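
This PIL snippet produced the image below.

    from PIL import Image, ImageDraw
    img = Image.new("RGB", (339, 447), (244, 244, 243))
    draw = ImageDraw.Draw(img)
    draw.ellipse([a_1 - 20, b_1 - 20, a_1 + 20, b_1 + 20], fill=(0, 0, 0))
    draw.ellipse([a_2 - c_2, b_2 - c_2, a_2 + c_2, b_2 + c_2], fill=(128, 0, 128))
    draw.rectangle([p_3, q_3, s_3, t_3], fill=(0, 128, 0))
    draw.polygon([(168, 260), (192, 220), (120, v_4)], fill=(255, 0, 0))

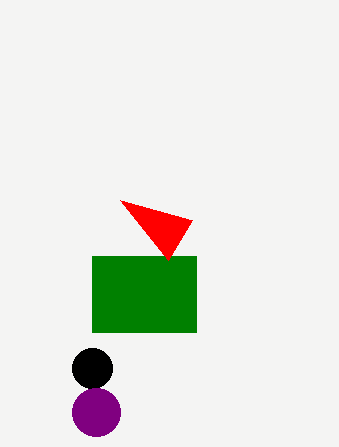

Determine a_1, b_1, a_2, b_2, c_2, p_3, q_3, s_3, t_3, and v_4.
a_1 = 92
b_1 = 368
a_2 = 96
b_2 = 412
c_2 = 24
p_3 = 92
q_3 = 256
s_3 = 196
t_3 = 332
v_4 = 200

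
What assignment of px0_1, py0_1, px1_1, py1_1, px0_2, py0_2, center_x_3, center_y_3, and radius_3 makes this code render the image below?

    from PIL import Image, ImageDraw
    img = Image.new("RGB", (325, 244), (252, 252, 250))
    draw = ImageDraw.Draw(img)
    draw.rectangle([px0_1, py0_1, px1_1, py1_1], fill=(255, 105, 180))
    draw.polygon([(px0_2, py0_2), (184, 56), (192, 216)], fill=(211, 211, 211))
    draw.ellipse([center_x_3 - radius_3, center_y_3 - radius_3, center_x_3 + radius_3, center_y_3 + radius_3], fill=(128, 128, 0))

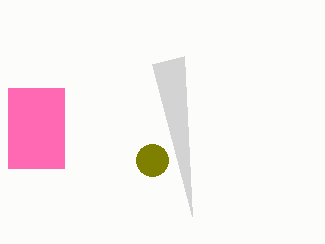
px0_1 = 8; py0_1 = 88; px1_1 = 64; py1_1 = 168; px0_2 = 152; py0_2 = 64; center_x_3 = 152; center_y_3 = 160; radius_3 = 16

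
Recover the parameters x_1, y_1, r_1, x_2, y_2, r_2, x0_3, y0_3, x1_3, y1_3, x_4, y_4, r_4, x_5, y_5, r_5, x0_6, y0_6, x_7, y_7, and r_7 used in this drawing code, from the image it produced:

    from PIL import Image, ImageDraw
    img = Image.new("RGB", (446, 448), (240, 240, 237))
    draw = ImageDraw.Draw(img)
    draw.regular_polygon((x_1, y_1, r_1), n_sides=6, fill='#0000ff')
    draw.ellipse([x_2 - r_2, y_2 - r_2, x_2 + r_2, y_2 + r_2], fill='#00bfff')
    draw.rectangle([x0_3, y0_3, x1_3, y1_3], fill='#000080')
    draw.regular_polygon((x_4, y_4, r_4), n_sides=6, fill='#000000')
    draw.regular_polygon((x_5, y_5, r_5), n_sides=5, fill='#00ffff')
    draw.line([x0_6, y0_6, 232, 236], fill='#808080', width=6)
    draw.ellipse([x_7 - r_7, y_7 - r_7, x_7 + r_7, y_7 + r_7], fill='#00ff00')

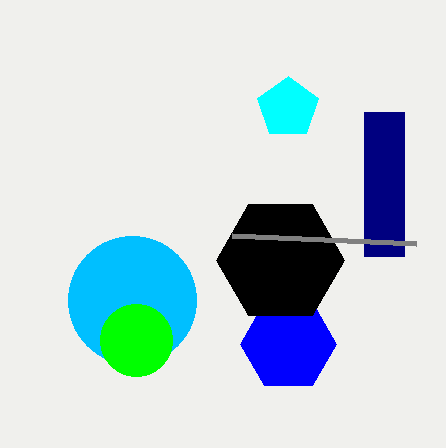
x_1 = 288; y_1 = 344; r_1 = 48; x_2 = 132; y_2 = 300; r_2 = 64; x0_3 = 364; y0_3 = 112; x1_3 = 404; y1_3 = 256; x_4 = 280; y_4 = 260; r_4 = 64; x_5 = 288; y_5 = 108; r_5 = 32; x0_6 = 416; y0_6 = 244; x_7 = 136; y_7 = 340; r_7 = 36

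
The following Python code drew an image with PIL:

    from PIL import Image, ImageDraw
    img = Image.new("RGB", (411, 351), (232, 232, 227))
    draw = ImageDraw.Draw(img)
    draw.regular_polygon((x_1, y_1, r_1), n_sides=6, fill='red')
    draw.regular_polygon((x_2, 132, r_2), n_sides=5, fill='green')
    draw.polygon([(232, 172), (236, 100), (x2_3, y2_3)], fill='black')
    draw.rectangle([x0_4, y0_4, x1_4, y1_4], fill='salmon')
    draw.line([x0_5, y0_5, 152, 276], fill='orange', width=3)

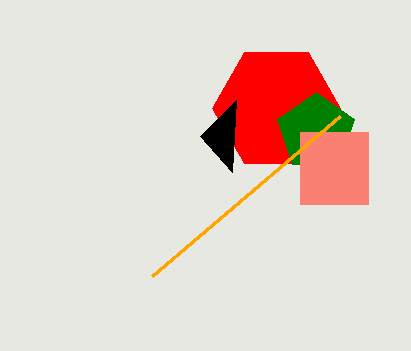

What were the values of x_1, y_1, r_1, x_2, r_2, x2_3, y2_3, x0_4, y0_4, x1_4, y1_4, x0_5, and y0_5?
x_1 = 276, y_1 = 108, r_1 = 64, x_2 = 316, r_2 = 40, x2_3 = 200, y2_3 = 136, x0_4 = 300, y0_4 = 132, x1_4 = 368, y1_4 = 204, x0_5 = 340, y0_5 = 116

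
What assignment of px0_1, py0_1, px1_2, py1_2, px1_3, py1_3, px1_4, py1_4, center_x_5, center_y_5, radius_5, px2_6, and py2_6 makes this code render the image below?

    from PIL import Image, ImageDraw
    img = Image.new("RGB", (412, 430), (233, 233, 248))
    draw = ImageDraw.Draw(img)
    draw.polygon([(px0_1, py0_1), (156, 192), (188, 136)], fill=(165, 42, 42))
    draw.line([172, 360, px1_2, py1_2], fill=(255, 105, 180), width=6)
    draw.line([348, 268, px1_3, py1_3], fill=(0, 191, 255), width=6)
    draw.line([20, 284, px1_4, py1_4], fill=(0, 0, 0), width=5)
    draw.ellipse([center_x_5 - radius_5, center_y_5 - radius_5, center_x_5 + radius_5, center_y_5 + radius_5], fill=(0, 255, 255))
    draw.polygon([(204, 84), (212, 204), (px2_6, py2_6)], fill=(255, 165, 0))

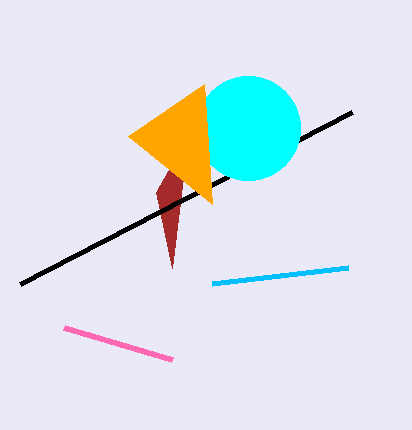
px0_1 = 172, py0_1 = 268, px1_2 = 64, py1_2 = 328, px1_3 = 212, py1_3 = 284, px1_4 = 352, py1_4 = 112, center_x_5 = 248, center_y_5 = 128, radius_5 = 52, px2_6 = 128, py2_6 = 136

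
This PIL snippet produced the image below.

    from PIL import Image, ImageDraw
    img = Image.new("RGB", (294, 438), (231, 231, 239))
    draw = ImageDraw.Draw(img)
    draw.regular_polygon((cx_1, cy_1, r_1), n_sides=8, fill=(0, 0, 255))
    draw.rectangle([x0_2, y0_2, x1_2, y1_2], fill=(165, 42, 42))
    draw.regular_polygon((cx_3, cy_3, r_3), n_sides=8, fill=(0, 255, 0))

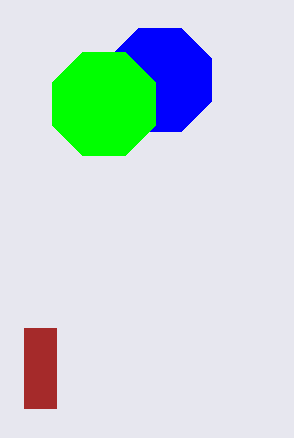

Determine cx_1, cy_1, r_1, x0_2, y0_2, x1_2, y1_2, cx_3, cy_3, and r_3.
cx_1 = 160; cy_1 = 80; r_1 = 56; x0_2 = 24; y0_2 = 328; x1_2 = 56; y1_2 = 408; cx_3 = 104; cy_3 = 104; r_3 = 56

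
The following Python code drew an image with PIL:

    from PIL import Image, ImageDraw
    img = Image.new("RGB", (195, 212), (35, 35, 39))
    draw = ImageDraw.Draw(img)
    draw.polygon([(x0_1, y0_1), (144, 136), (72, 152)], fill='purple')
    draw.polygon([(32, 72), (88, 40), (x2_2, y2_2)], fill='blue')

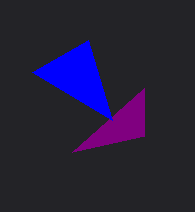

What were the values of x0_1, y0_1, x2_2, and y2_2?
x0_1 = 144; y0_1 = 88; x2_2 = 112; y2_2 = 120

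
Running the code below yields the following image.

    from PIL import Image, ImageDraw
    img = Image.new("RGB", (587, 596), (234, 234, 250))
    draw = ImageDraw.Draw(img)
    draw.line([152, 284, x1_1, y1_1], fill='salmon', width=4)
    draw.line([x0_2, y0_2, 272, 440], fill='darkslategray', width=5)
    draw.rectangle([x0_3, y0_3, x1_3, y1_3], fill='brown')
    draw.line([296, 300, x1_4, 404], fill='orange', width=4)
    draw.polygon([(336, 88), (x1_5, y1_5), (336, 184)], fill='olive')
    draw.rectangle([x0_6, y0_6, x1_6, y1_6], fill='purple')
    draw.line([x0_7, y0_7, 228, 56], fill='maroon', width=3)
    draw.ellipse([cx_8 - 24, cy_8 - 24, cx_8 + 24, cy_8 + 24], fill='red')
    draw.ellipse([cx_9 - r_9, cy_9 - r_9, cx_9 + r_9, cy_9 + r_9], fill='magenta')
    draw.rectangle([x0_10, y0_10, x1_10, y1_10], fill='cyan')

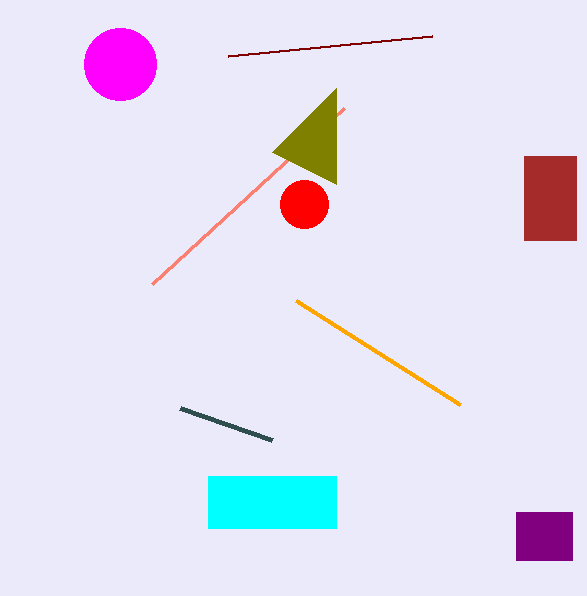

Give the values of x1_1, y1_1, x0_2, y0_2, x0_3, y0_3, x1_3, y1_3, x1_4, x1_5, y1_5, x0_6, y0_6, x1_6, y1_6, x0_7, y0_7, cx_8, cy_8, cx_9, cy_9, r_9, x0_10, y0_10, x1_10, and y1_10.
x1_1 = 344
y1_1 = 108
x0_2 = 180
y0_2 = 408
x0_3 = 524
y0_3 = 156
x1_3 = 576
y1_3 = 240
x1_4 = 460
x1_5 = 272
y1_5 = 152
x0_6 = 516
y0_6 = 512
x1_6 = 572
y1_6 = 560
x0_7 = 432
y0_7 = 36
cx_8 = 304
cy_8 = 204
cx_9 = 120
cy_9 = 64
r_9 = 36
x0_10 = 208
y0_10 = 476
x1_10 = 336
y1_10 = 528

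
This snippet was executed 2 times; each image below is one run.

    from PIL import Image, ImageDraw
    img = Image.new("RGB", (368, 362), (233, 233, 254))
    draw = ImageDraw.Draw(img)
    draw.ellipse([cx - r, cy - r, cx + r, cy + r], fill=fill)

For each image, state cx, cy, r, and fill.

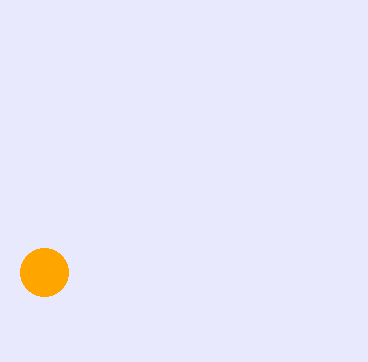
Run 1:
cx = 44; cy = 272; r = 24; fill = 'orange'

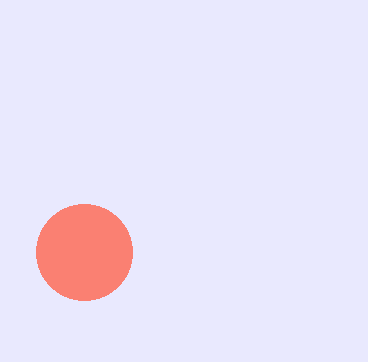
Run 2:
cx = 84, cy = 252, r = 48, fill = 'salmon'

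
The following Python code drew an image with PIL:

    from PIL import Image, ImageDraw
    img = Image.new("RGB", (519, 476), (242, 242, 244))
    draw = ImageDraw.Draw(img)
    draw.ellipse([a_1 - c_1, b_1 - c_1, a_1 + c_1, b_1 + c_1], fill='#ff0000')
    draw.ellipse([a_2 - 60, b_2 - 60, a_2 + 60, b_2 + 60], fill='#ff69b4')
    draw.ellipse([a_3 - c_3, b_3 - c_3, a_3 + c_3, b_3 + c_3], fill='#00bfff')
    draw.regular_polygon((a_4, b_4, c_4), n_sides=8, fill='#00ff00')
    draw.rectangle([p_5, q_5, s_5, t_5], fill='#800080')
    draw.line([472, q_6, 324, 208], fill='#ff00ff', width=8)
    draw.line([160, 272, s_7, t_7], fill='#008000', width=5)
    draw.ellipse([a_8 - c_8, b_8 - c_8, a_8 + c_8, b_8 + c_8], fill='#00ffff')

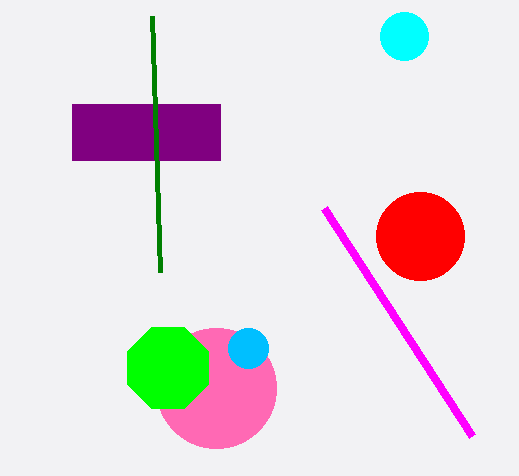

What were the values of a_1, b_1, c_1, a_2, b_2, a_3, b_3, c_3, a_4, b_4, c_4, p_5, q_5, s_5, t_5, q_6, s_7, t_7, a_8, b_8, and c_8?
a_1 = 420
b_1 = 236
c_1 = 44
a_2 = 216
b_2 = 388
a_3 = 248
b_3 = 348
c_3 = 20
a_4 = 168
b_4 = 368
c_4 = 44
p_5 = 72
q_5 = 104
s_5 = 220
t_5 = 160
q_6 = 436
s_7 = 152
t_7 = 16
a_8 = 404
b_8 = 36
c_8 = 24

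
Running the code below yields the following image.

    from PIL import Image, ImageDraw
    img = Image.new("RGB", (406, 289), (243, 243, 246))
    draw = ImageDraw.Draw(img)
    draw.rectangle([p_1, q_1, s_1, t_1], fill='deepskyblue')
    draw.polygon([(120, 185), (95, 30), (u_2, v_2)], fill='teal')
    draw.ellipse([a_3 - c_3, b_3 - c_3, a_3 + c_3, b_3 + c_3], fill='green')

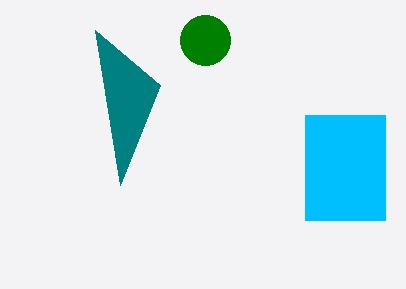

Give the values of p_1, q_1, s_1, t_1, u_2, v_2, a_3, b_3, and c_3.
p_1 = 305, q_1 = 115, s_1 = 385, t_1 = 220, u_2 = 160, v_2 = 85, a_3 = 205, b_3 = 40, c_3 = 25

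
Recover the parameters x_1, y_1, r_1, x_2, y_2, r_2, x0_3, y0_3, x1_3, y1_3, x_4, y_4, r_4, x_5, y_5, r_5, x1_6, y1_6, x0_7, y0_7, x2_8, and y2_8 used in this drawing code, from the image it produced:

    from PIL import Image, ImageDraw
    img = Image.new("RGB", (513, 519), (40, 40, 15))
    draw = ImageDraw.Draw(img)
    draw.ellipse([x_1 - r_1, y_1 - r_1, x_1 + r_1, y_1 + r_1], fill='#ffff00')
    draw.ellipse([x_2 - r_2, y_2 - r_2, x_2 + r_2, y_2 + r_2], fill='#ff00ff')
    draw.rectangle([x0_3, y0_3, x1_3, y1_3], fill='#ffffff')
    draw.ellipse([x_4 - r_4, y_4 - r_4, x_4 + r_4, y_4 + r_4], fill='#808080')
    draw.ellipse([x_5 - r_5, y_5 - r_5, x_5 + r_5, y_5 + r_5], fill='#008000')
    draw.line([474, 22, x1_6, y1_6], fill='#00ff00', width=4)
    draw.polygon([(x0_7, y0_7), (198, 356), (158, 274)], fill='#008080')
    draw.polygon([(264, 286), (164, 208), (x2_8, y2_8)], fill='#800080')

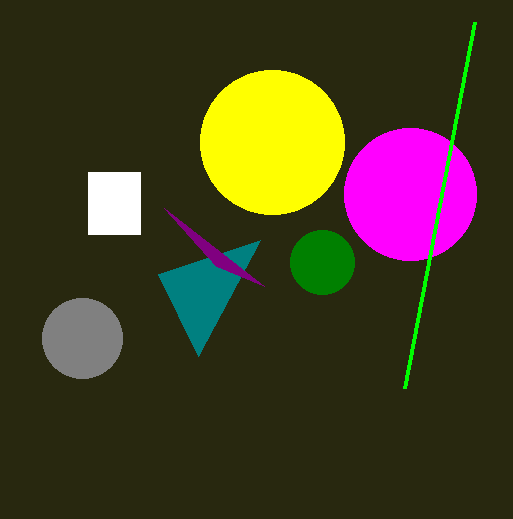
x_1 = 272; y_1 = 142; r_1 = 72; x_2 = 410; y_2 = 194; r_2 = 66; x0_3 = 88; y0_3 = 172; x1_3 = 140; y1_3 = 234; x_4 = 82; y_4 = 338; r_4 = 40; x_5 = 322; y_5 = 262; r_5 = 32; x1_6 = 404; y1_6 = 388; x0_7 = 260; y0_7 = 240; x2_8 = 216; y2_8 = 266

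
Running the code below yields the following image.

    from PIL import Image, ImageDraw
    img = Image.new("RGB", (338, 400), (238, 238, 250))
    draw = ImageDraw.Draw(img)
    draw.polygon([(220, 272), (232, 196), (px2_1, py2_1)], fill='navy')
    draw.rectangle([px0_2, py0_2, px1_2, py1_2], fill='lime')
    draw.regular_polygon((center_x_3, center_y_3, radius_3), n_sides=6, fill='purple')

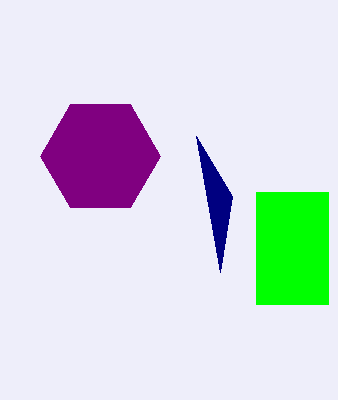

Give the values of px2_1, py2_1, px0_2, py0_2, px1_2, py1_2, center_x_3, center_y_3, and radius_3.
px2_1 = 196
py2_1 = 136
px0_2 = 256
py0_2 = 192
px1_2 = 328
py1_2 = 304
center_x_3 = 100
center_y_3 = 156
radius_3 = 60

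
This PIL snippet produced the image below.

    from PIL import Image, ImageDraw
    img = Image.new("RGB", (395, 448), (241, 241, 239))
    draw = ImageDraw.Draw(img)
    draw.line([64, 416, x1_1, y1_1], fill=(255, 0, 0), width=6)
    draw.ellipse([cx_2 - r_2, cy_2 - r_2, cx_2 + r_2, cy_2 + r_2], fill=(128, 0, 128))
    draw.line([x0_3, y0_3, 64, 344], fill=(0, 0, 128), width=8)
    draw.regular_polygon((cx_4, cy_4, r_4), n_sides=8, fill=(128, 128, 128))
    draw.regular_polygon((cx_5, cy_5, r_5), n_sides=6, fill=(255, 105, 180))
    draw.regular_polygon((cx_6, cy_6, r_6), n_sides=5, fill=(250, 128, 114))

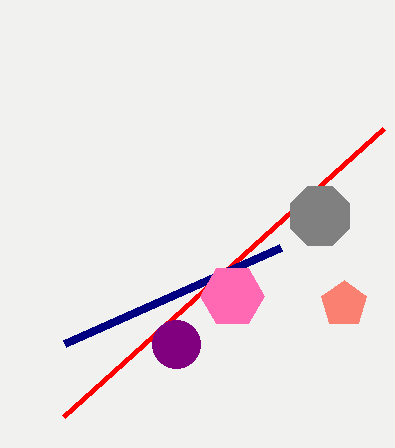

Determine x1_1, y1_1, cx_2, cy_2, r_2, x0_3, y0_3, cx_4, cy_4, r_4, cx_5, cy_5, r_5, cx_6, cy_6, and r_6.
x1_1 = 384; y1_1 = 128; cx_2 = 176; cy_2 = 344; r_2 = 24; x0_3 = 280; y0_3 = 248; cx_4 = 320; cy_4 = 216; r_4 = 32; cx_5 = 232; cy_5 = 296; r_5 = 32; cx_6 = 344; cy_6 = 304; r_6 = 24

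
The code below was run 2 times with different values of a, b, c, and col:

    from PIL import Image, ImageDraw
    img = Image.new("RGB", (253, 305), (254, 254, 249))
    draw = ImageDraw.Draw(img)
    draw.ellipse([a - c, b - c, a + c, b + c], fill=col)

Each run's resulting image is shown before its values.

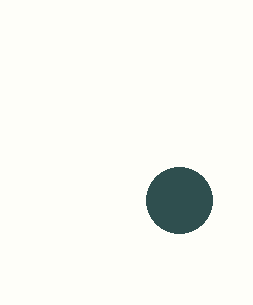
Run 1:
a = 179
b = 200
c = 33
col = 'darkslategray'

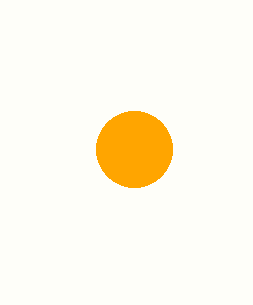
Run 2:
a = 134; b = 149; c = 38; col = 'orange'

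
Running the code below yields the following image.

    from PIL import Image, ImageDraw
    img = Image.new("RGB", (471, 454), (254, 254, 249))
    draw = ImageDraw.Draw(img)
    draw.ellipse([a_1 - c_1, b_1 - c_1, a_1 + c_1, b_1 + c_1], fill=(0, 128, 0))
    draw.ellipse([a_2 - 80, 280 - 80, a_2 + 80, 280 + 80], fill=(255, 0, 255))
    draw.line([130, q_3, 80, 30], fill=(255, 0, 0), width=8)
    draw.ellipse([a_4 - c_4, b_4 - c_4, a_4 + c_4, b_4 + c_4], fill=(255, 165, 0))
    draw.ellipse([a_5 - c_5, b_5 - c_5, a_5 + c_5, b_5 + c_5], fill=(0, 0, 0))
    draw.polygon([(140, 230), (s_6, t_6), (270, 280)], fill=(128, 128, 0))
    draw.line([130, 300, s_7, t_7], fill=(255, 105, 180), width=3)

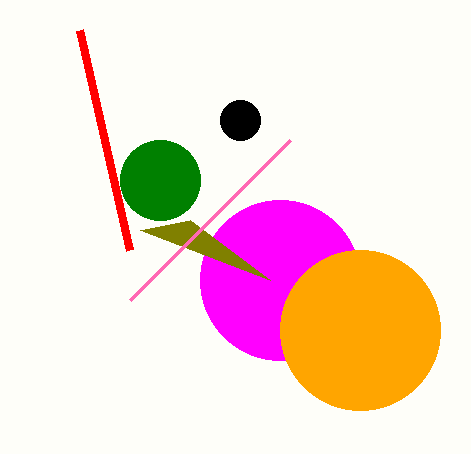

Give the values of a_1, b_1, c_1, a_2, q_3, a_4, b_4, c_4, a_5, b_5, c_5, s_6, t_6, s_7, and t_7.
a_1 = 160
b_1 = 180
c_1 = 40
a_2 = 280
q_3 = 250
a_4 = 360
b_4 = 330
c_4 = 80
a_5 = 240
b_5 = 120
c_5 = 20
s_6 = 190
t_6 = 220
s_7 = 290
t_7 = 140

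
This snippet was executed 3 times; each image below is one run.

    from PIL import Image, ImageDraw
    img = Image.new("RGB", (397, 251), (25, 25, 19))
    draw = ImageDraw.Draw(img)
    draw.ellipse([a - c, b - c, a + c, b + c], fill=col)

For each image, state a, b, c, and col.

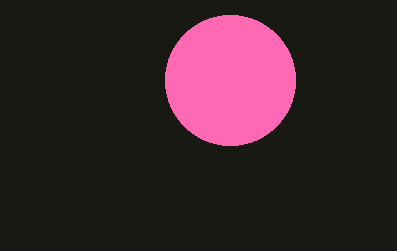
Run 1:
a = 230
b = 80
c = 65
col = 'hotpink'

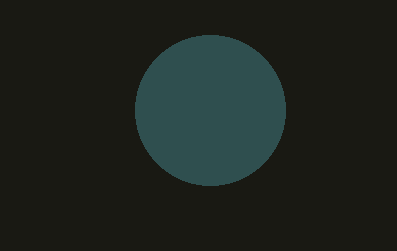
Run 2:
a = 210
b = 110
c = 75
col = 'darkslategray'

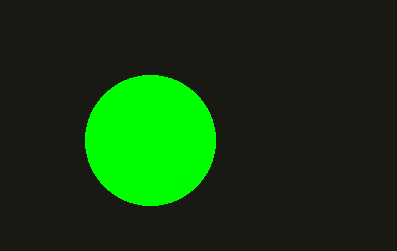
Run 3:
a = 150; b = 140; c = 65; col = 'lime'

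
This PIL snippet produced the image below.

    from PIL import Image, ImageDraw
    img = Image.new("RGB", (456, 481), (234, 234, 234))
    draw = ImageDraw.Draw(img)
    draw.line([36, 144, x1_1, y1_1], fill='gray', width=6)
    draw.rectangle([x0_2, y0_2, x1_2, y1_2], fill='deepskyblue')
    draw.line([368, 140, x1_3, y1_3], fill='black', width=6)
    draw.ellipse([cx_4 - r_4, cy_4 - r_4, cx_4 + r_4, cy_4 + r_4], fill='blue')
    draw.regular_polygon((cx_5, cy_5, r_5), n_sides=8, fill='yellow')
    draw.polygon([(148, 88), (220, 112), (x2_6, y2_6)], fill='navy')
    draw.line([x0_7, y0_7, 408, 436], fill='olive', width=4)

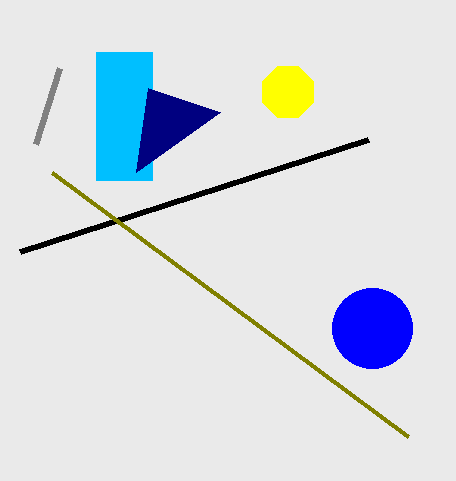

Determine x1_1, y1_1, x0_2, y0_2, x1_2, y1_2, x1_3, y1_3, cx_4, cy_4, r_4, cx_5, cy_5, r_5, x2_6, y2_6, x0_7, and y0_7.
x1_1 = 60
y1_1 = 68
x0_2 = 96
y0_2 = 52
x1_2 = 152
y1_2 = 180
x1_3 = 20
y1_3 = 252
cx_4 = 372
cy_4 = 328
r_4 = 40
cx_5 = 288
cy_5 = 92
r_5 = 28
x2_6 = 136
y2_6 = 172
x0_7 = 52
y0_7 = 172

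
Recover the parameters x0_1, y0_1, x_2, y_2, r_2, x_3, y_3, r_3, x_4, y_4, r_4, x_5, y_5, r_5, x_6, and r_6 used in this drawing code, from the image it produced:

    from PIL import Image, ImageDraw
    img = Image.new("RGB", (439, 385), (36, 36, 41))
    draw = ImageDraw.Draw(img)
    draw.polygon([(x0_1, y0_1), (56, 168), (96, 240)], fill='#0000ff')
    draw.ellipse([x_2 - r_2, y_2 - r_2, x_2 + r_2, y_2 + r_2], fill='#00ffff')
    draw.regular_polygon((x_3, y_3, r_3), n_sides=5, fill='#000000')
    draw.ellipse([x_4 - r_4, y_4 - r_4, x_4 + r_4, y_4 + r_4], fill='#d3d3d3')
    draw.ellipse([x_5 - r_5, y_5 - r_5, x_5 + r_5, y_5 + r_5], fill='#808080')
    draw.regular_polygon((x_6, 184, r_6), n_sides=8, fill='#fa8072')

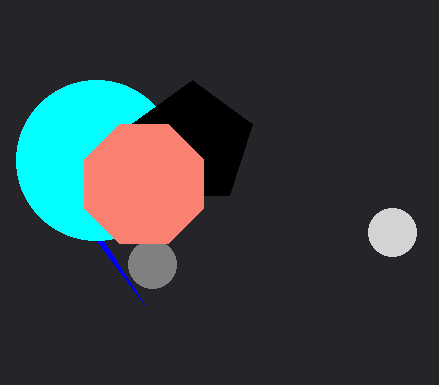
x0_1 = 144
y0_1 = 304
x_2 = 96
y_2 = 160
r_2 = 80
x_3 = 192
y_3 = 144
r_3 = 64
x_4 = 392
y_4 = 232
r_4 = 24
x_5 = 152
y_5 = 264
r_5 = 24
x_6 = 144
r_6 = 64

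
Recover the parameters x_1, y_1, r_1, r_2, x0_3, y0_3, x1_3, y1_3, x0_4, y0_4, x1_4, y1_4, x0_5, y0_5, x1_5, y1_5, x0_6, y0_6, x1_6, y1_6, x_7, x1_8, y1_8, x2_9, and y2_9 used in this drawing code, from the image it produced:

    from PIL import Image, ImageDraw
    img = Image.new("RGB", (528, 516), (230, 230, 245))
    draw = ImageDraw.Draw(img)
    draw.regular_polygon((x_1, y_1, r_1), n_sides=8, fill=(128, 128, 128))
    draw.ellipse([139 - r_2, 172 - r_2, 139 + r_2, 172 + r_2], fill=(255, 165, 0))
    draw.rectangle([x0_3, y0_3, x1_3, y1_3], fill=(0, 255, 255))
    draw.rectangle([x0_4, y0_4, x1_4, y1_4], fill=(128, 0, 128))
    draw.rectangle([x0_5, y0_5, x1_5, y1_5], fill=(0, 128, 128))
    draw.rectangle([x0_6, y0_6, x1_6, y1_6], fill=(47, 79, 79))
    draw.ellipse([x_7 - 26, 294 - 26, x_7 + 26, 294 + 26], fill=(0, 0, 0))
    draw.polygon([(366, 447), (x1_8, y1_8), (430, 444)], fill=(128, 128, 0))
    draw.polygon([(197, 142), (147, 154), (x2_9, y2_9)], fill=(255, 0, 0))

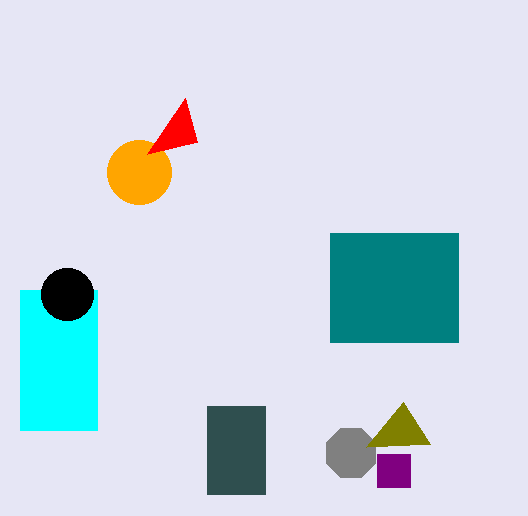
x_1 = 351
y_1 = 453
r_1 = 27
r_2 = 32
x0_3 = 20
y0_3 = 290
x1_3 = 97
y1_3 = 430
x0_4 = 377
y0_4 = 454
x1_4 = 410
y1_4 = 487
x0_5 = 330
y0_5 = 233
x1_5 = 458
y1_5 = 342
x0_6 = 207
y0_6 = 406
x1_6 = 265
y1_6 = 494
x_7 = 67
x1_8 = 403
y1_8 = 402
x2_9 = 185
y2_9 = 98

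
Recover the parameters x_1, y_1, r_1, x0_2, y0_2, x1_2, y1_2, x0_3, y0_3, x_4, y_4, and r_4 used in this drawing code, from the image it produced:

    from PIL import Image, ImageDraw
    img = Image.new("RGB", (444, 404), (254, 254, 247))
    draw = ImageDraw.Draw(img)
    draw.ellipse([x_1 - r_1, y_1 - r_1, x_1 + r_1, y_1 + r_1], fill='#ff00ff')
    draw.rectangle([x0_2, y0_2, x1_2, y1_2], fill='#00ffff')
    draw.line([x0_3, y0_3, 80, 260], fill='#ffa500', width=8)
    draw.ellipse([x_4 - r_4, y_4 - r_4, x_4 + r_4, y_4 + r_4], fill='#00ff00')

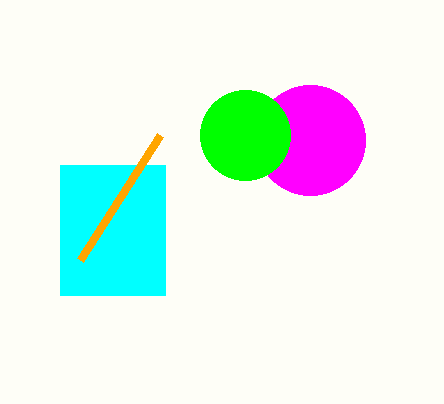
x_1 = 310, y_1 = 140, r_1 = 55, x0_2 = 60, y0_2 = 165, x1_2 = 165, y1_2 = 295, x0_3 = 160, y0_3 = 135, x_4 = 245, y_4 = 135, r_4 = 45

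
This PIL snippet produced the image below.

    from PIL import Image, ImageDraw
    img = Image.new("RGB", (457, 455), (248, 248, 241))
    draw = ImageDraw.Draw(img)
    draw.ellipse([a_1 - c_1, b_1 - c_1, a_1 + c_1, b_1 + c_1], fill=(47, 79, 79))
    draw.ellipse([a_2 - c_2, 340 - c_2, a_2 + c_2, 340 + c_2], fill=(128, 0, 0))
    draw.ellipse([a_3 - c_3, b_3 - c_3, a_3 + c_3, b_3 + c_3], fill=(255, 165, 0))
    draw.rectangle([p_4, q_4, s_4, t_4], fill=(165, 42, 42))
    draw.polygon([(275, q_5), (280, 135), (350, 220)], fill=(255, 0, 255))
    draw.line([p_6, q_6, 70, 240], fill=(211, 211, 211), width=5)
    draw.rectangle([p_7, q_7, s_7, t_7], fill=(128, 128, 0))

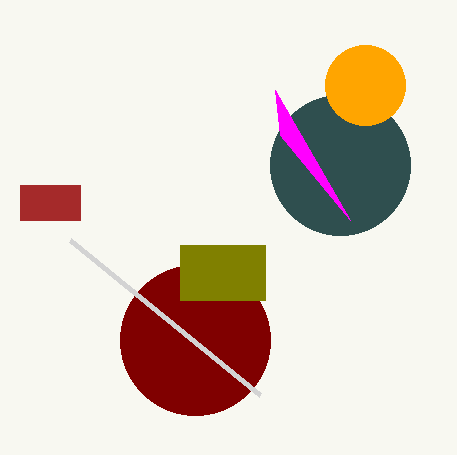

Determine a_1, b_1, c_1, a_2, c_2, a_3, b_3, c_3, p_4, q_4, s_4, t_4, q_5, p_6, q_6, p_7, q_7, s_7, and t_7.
a_1 = 340
b_1 = 165
c_1 = 70
a_2 = 195
c_2 = 75
a_3 = 365
b_3 = 85
c_3 = 40
p_4 = 20
q_4 = 185
s_4 = 80
t_4 = 220
q_5 = 90
p_6 = 260
q_6 = 395
p_7 = 180
q_7 = 245
s_7 = 265
t_7 = 300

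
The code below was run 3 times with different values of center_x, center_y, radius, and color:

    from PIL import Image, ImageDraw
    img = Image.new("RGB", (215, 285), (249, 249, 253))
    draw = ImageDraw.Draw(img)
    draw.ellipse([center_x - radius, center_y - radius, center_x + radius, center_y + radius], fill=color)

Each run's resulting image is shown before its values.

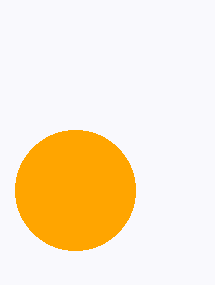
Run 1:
center_x = 75
center_y = 190
radius = 60
color = 'orange'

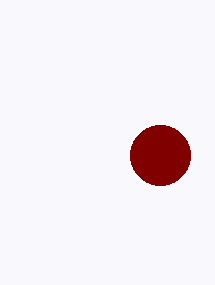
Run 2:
center_x = 160
center_y = 155
radius = 30
color = 'maroon'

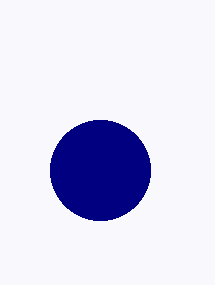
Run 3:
center_x = 100
center_y = 170
radius = 50
color = 'navy'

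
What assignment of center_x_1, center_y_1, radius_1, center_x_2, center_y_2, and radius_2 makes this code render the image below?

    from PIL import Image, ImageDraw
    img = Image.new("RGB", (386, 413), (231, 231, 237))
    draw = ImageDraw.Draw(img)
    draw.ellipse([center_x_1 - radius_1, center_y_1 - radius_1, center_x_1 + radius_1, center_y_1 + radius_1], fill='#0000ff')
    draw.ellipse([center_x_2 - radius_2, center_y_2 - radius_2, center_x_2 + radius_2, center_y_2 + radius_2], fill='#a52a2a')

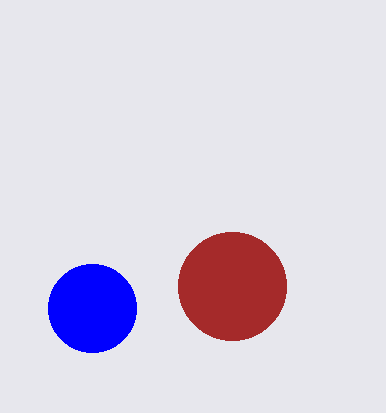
center_x_1 = 92, center_y_1 = 308, radius_1 = 44, center_x_2 = 232, center_y_2 = 286, radius_2 = 54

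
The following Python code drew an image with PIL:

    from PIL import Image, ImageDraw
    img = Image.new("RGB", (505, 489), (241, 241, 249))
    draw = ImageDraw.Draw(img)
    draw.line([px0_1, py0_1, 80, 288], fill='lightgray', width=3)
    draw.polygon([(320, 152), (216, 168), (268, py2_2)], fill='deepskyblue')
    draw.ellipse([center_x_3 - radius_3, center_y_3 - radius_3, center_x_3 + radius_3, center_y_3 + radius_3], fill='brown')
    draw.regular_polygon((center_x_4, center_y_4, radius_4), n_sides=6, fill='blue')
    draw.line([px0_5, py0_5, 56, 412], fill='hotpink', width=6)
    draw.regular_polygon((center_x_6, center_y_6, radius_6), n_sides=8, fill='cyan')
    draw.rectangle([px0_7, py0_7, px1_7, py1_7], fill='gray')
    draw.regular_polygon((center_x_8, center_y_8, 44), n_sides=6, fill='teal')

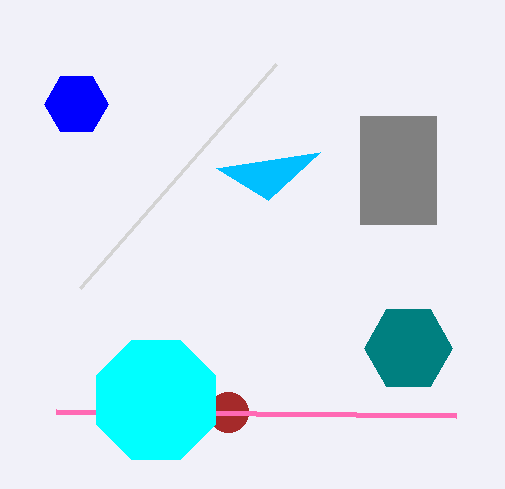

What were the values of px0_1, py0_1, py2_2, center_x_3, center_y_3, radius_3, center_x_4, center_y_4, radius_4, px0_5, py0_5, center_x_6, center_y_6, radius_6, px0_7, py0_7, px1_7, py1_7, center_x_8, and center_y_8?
px0_1 = 276, py0_1 = 64, py2_2 = 200, center_x_3 = 228, center_y_3 = 412, radius_3 = 20, center_x_4 = 76, center_y_4 = 104, radius_4 = 32, px0_5 = 456, py0_5 = 416, center_x_6 = 156, center_y_6 = 400, radius_6 = 64, px0_7 = 360, py0_7 = 116, px1_7 = 436, py1_7 = 224, center_x_8 = 408, center_y_8 = 348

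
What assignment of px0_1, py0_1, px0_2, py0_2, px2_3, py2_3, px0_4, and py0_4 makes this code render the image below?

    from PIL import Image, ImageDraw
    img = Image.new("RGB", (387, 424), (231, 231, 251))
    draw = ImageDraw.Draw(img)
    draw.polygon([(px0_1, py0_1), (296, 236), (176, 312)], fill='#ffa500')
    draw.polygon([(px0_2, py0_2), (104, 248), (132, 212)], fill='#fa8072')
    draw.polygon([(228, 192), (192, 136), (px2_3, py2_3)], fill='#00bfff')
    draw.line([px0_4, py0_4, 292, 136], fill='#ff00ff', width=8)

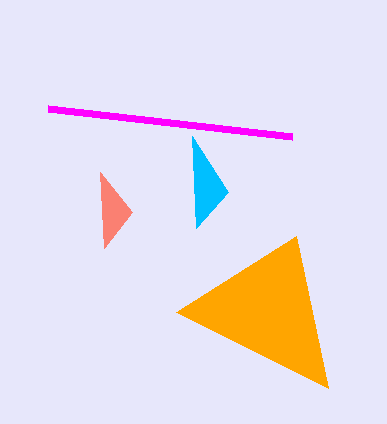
px0_1 = 328; py0_1 = 388; px0_2 = 100; py0_2 = 172; px2_3 = 196; py2_3 = 228; px0_4 = 48; py0_4 = 108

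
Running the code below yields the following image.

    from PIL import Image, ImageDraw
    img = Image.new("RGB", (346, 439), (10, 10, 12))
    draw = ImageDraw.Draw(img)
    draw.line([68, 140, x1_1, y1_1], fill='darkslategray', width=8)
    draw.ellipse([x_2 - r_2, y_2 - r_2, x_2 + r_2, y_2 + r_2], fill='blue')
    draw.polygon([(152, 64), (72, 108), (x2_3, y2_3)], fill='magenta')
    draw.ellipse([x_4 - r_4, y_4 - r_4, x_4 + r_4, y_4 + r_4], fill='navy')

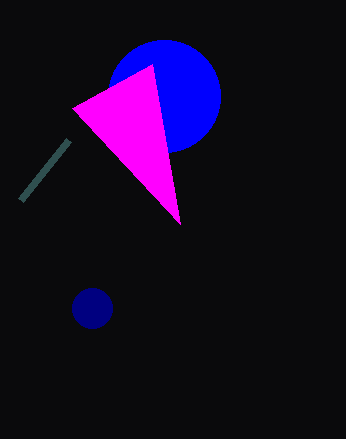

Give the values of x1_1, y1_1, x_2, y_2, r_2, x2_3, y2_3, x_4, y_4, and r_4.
x1_1 = 20; y1_1 = 200; x_2 = 164; y_2 = 96; r_2 = 56; x2_3 = 180; y2_3 = 224; x_4 = 92; y_4 = 308; r_4 = 20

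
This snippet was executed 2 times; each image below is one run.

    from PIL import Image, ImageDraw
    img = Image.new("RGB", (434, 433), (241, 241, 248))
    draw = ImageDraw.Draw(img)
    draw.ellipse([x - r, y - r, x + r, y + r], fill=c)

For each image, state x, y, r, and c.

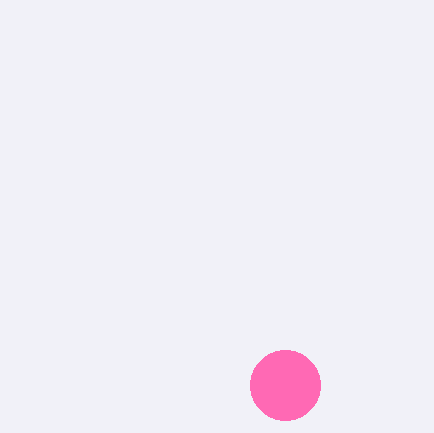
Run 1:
x = 285, y = 385, r = 35, c = 'hotpink'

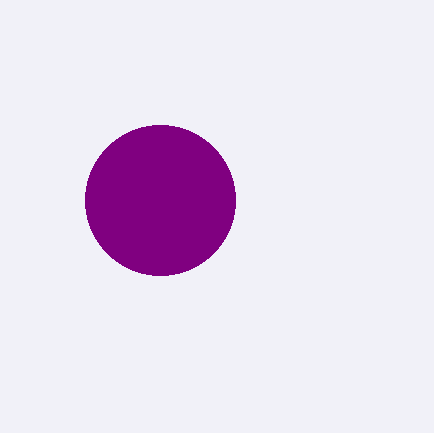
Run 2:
x = 160, y = 200, r = 75, c = 'purple'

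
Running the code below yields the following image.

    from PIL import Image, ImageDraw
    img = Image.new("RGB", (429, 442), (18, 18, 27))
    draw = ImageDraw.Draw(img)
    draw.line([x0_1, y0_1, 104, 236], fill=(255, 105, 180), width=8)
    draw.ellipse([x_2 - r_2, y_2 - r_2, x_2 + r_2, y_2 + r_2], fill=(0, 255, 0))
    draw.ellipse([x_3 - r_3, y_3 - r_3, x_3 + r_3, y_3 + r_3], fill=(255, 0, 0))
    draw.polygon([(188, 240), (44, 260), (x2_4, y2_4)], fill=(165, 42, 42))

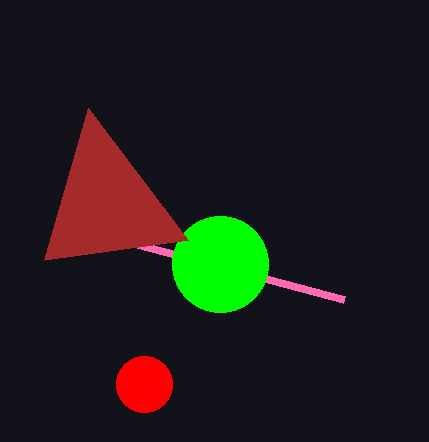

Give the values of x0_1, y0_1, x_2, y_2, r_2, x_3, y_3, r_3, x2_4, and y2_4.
x0_1 = 344; y0_1 = 300; x_2 = 220; y_2 = 264; r_2 = 48; x_3 = 144; y_3 = 384; r_3 = 28; x2_4 = 88; y2_4 = 108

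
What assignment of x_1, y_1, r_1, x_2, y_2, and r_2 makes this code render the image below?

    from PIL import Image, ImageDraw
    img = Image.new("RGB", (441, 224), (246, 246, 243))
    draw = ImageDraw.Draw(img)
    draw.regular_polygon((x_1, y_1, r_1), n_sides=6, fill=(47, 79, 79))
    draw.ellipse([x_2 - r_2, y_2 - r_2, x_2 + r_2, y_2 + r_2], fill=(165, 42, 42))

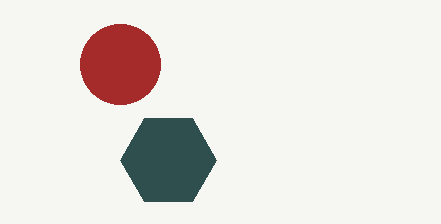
x_1 = 168, y_1 = 160, r_1 = 48, x_2 = 120, y_2 = 64, r_2 = 40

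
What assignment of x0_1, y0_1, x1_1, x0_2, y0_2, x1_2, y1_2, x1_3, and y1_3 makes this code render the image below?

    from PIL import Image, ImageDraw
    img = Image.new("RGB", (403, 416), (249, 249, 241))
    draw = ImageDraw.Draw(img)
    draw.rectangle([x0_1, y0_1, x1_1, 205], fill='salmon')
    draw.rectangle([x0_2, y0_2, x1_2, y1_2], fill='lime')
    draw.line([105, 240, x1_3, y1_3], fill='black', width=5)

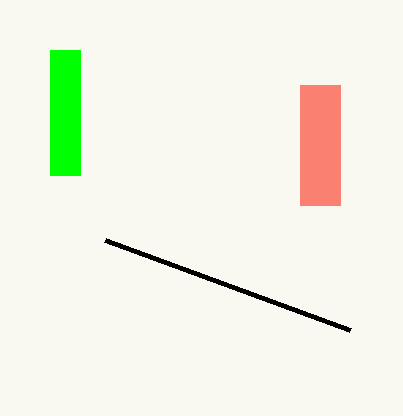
x0_1 = 300; y0_1 = 85; x1_1 = 340; x0_2 = 50; y0_2 = 50; x1_2 = 80; y1_2 = 175; x1_3 = 350; y1_3 = 330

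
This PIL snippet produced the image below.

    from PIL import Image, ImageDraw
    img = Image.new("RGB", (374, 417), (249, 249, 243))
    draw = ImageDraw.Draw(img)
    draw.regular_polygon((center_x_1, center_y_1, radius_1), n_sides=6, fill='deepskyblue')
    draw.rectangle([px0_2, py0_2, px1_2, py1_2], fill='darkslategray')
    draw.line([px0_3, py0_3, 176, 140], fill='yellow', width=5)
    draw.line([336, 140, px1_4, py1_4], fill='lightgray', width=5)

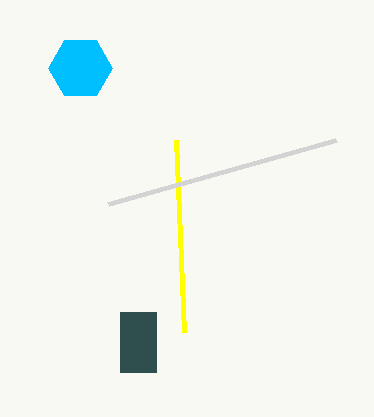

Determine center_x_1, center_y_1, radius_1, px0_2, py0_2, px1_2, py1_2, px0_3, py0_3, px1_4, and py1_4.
center_x_1 = 80, center_y_1 = 68, radius_1 = 32, px0_2 = 120, py0_2 = 312, px1_2 = 156, py1_2 = 372, px0_3 = 184, py0_3 = 332, px1_4 = 108, py1_4 = 204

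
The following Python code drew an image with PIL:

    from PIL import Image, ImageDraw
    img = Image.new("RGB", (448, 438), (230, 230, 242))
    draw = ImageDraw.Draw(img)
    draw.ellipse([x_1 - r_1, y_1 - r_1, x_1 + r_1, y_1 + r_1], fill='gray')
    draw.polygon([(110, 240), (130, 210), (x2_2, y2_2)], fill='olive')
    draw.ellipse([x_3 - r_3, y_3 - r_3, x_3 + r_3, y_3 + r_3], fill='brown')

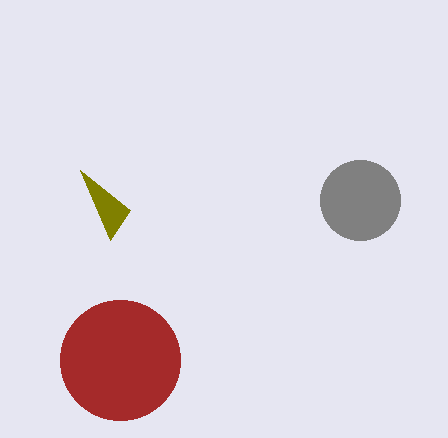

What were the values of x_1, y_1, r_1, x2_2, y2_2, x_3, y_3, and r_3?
x_1 = 360; y_1 = 200; r_1 = 40; x2_2 = 80; y2_2 = 170; x_3 = 120; y_3 = 360; r_3 = 60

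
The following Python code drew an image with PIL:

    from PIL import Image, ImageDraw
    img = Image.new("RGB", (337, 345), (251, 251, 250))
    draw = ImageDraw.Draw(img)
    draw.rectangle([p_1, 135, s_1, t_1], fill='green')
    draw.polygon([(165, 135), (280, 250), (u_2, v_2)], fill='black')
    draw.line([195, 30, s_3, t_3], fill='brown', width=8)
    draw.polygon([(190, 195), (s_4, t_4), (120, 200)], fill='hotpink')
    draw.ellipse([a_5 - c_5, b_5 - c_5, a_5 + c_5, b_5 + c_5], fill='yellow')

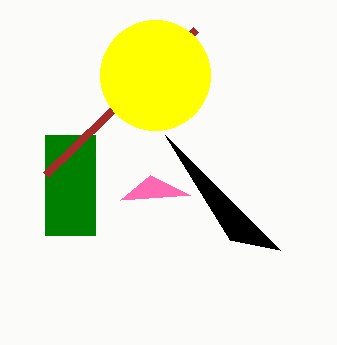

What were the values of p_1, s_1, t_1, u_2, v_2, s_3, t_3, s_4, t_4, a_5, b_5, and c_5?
p_1 = 45
s_1 = 95
t_1 = 235
u_2 = 230
v_2 = 240
s_3 = 45
t_3 = 175
s_4 = 150
t_4 = 175
a_5 = 155
b_5 = 75
c_5 = 55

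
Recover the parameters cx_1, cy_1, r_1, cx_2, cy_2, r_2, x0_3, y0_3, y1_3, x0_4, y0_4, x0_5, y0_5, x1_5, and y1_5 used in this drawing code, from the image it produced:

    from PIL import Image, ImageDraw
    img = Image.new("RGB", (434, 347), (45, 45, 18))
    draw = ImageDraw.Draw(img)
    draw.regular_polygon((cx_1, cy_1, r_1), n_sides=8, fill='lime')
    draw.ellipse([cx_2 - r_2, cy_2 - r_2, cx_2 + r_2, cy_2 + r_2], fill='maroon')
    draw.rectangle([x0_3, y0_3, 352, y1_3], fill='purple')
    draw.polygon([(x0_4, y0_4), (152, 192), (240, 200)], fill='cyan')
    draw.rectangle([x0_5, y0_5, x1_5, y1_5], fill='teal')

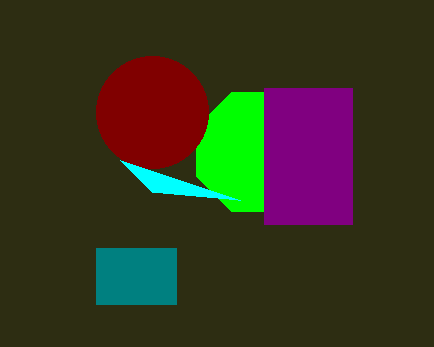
cx_1 = 256, cy_1 = 152, r_1 = 64, cx_2 = 152, cy_2 = 112, r_2 = 56, x0_3 = 264, y0_3 = 88, y1_3 = 224, x0_4 = 120, y0_4 = 160, x0_5 = 96, y0_5 = 248, x1_5 = 176, y1_5 = 304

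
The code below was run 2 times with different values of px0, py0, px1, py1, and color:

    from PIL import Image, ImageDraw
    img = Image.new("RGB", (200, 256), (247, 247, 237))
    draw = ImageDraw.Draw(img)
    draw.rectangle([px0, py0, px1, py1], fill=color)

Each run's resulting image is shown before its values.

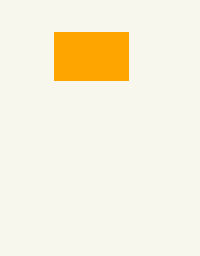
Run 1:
px0 = 54
py0 = 32
px1 = 128
py1 = 80
color = 'orange'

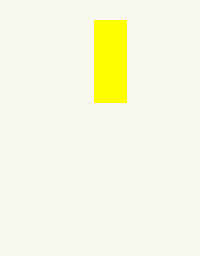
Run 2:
px0 = 94; py0 = 20; px1 = 126; py1 = 102; color = 'yellow'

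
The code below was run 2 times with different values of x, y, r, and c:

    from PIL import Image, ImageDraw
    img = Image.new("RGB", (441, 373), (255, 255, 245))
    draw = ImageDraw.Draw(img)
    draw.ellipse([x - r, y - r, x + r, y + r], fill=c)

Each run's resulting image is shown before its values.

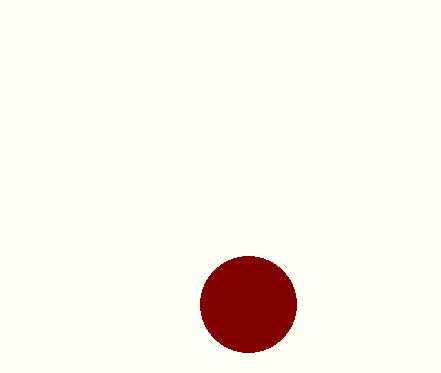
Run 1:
x = 248
y = 304
r = 48
c = 'maroon'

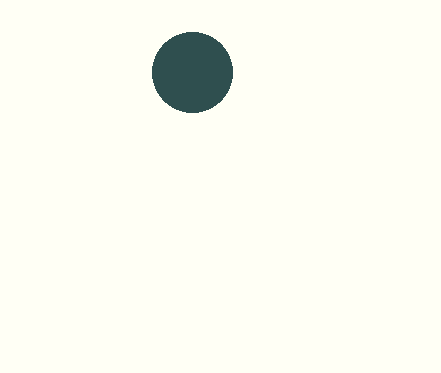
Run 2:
x = 192, y = 72, r = 40, c = 'darkslategray'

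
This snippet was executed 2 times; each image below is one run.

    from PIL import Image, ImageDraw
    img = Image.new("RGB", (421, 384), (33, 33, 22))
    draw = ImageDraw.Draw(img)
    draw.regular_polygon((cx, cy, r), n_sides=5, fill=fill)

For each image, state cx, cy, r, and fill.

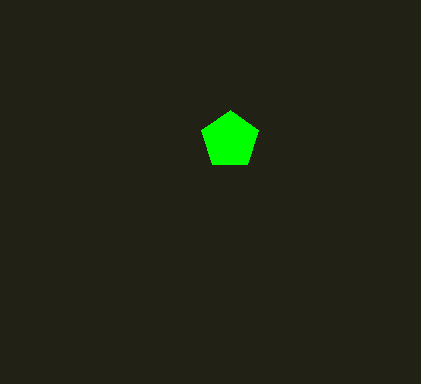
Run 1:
cx = 230, cy = 140, r = 30, fill = 'lime'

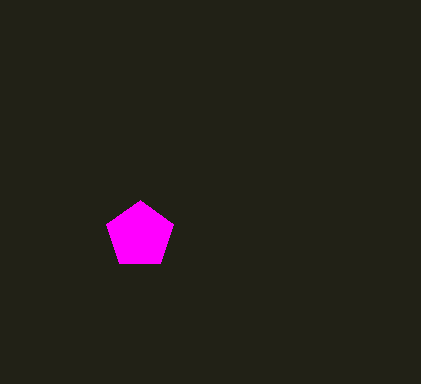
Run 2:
cx = 140; cy = 235; r = 35; fill = 'magenta'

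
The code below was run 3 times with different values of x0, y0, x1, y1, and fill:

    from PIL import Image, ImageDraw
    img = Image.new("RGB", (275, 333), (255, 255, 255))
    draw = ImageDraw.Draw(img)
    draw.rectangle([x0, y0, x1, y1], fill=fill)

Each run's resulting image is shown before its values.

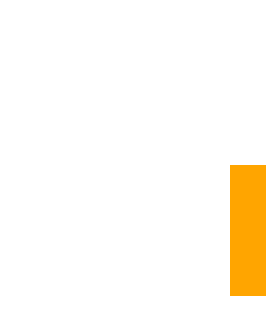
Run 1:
x0 = 230
y0 = 165
x1 = 265
y1 = 295
fill = 'orange'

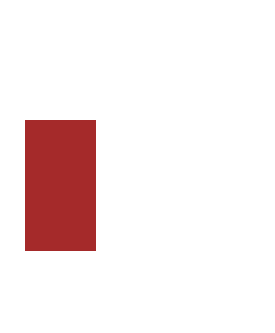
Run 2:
x0 = 25; y0 = 120; x1 = 95; y1 = 250; fill = 'brown'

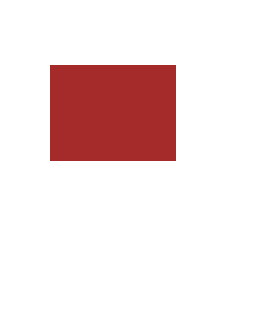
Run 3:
x0 = 50, y0 = 65, x1 = 175, y1 = 160, fill = 'brown'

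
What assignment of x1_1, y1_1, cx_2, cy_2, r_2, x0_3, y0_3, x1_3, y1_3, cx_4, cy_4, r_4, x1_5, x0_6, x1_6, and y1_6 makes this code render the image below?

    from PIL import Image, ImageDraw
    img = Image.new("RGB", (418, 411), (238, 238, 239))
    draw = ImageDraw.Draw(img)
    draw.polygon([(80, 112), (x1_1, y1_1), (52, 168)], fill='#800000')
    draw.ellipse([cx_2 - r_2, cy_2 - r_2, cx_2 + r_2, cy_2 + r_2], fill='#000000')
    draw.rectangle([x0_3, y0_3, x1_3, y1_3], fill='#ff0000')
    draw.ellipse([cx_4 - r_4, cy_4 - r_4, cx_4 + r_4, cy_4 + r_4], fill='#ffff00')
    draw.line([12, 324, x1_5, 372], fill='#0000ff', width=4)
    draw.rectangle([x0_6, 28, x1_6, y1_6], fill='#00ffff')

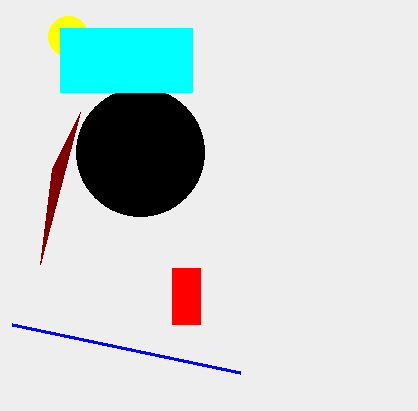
x1_1 = 40; y1_1 = 264; cx_2 = 140; cy_2 = 152; r_2 = 64; x0_3 = 172; y0_3 = 268; x1_3 = 200; y1_3 = 324; cx_4 = 68; cy_4 = 36; r_4 = 20; x1_5 = 240; x0_6 = 60; x1_6 = 192; y1_6 = 92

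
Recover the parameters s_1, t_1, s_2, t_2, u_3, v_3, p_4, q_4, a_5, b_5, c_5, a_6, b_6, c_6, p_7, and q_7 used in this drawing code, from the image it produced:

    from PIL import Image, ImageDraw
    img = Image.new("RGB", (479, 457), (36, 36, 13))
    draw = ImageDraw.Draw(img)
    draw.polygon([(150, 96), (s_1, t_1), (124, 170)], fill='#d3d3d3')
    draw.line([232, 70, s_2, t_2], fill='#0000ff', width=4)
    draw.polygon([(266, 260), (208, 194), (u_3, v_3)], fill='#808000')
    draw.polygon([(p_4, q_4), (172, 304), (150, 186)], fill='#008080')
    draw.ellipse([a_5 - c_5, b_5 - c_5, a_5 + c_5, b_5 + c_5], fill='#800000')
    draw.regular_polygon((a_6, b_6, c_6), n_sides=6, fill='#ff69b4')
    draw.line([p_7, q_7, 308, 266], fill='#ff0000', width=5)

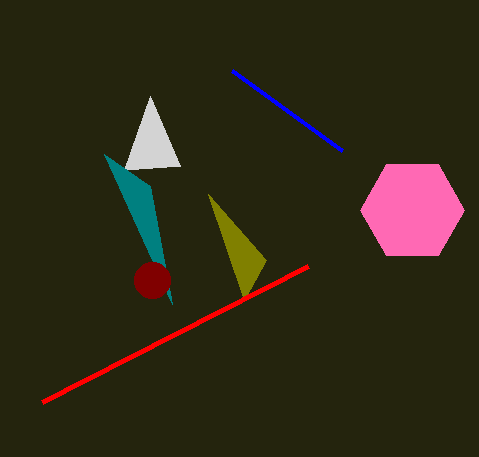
s_1 = 180
t_1 = 166
s_2 = 342
t_2 = 150
u_3 = 244
v_3 = 300
p_4 = 104
q_4 = 154
a_5 = 152
b_5 = 280
c_5 = 18
a_6 = 412
b_6 = 210
c_6 = 52
p_7 = 42
q_7 = 402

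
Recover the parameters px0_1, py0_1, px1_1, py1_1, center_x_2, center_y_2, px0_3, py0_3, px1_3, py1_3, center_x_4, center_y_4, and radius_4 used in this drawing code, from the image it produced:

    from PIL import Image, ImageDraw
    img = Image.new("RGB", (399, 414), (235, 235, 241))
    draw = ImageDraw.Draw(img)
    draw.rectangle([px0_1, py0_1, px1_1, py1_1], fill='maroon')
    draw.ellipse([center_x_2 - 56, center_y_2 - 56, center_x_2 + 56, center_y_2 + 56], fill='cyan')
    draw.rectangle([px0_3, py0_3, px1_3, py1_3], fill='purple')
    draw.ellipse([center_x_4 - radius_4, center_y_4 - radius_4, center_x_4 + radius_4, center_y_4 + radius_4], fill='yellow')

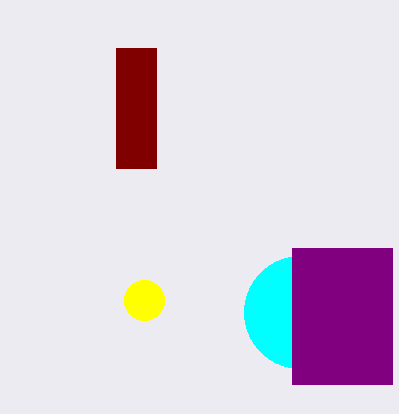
px0_1 = 116, py0_1 = 48, px1_1 = 156, py1_1 = 168, center_x_2 = 300, center_y_2 = 312, px0_3 = 292, py0_3 = 248, px1_3 = 392, py1_3 = 384, center_x_4 = 144, center_y_4 = 300, radius_4 = 20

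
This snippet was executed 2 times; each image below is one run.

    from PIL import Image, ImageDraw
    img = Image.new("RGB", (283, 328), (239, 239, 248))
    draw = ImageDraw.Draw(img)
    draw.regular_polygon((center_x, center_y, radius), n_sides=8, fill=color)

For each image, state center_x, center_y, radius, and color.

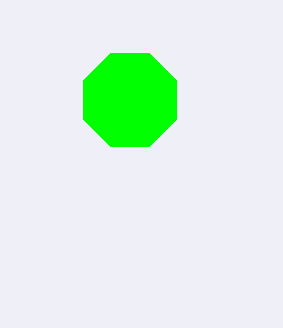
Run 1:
center_x = 130
center_y = 100
radius = 50
color = 'lime'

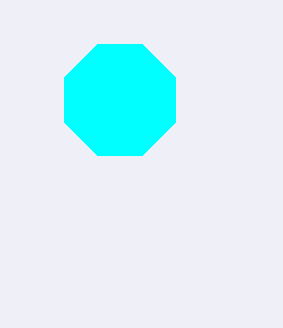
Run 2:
center_x = 120; center_y = 100; radius = 60; color = 'cyan'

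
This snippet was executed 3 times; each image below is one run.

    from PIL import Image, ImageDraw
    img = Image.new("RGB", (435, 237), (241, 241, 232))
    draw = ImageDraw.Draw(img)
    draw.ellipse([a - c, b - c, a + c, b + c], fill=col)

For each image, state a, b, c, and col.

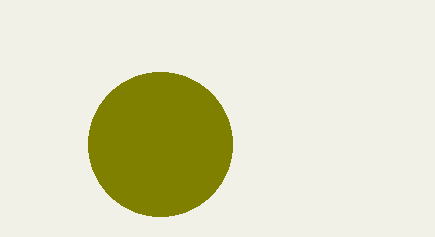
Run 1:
a = 160, b = 144, c = 72, col = 'olive'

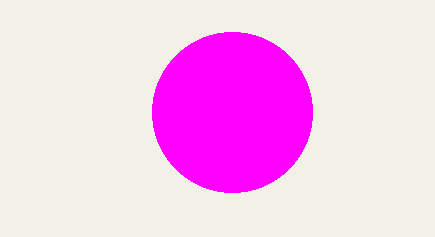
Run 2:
a = 232, b = 112, c = 80, col = 'magenta'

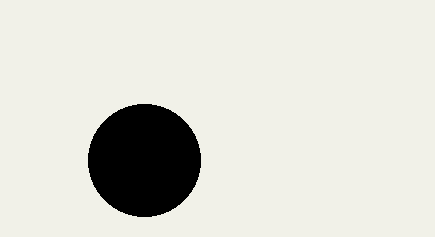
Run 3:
a = 144, b = 160, c = 56, col = 'black'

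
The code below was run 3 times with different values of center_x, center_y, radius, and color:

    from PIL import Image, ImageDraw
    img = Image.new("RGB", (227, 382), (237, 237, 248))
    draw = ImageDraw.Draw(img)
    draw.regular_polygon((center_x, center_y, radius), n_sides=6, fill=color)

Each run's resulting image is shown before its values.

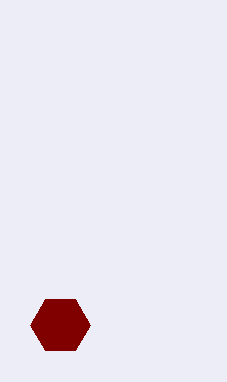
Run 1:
center_x = 60; center_y = 325; radius = 30; color = 'maroon'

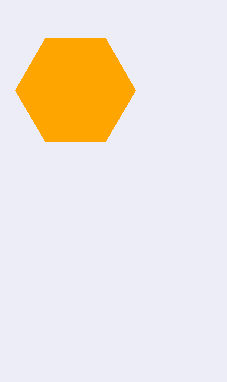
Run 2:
center_x = 75, center_y = 90, radius = 60, color = 'orange'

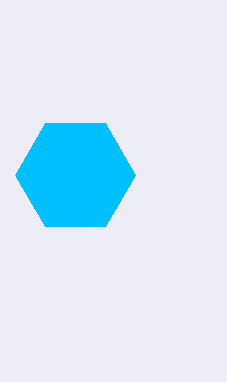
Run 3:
center_x = 75; center_y = 175; radius = 60; color = 'deepskyblue'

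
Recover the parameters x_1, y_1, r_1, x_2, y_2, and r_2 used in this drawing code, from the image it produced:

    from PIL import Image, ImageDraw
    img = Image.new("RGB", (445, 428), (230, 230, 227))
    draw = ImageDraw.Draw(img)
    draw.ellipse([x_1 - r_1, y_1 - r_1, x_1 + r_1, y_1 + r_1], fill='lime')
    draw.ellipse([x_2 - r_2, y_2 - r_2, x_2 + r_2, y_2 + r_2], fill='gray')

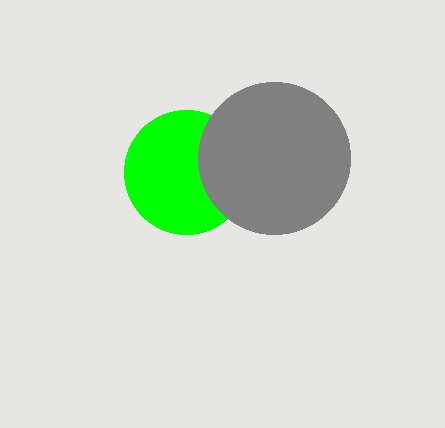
x_1 = 186, y_1 = 172, r_1 = 62, x_2 = 274, y_2 = 158, r_2 = 76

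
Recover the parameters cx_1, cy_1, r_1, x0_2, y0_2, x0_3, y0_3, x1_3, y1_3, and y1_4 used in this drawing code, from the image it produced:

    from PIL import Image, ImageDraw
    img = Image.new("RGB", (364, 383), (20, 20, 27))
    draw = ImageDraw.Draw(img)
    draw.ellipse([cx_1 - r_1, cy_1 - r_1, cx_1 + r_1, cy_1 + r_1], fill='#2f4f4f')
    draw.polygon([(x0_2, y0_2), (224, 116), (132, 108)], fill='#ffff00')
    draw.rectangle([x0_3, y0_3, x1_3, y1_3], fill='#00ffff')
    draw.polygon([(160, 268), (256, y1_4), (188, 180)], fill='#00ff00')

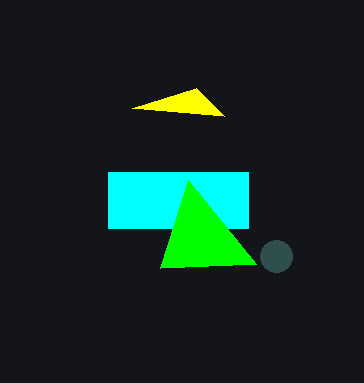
cx_1 = 276
cy_1 = 256
r_1 = 16
x0_2 = 196
y0_2 = 88
x0_3 = 108
y0_3 = 172
x1_3 = 248
y1_3 = 228
y1_4 = 264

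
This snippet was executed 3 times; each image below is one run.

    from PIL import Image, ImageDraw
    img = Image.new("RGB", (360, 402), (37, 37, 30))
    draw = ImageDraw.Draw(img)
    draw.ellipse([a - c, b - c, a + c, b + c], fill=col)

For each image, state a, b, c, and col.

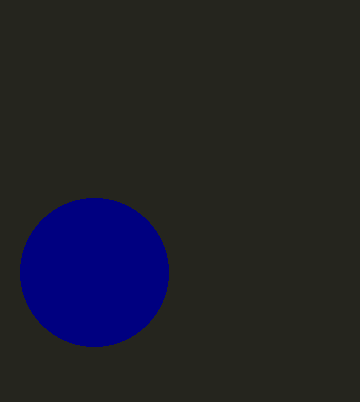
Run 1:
a = 94, b = 272, c = 74, col = 'navy'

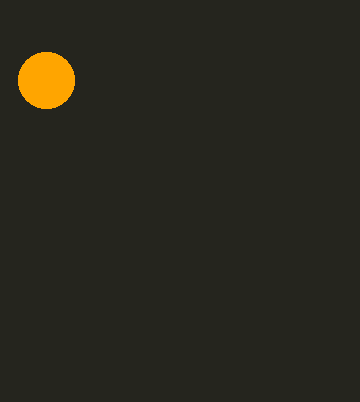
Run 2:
a = 46; b = 80; c = 28; col = 'orange'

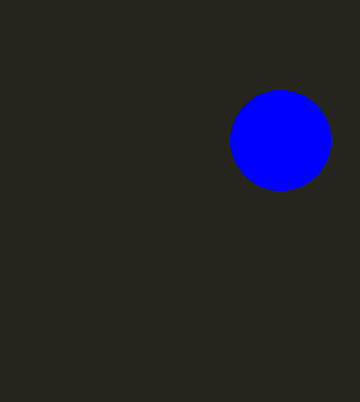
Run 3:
a = 280
b = 140
c = 50
col = 'blue'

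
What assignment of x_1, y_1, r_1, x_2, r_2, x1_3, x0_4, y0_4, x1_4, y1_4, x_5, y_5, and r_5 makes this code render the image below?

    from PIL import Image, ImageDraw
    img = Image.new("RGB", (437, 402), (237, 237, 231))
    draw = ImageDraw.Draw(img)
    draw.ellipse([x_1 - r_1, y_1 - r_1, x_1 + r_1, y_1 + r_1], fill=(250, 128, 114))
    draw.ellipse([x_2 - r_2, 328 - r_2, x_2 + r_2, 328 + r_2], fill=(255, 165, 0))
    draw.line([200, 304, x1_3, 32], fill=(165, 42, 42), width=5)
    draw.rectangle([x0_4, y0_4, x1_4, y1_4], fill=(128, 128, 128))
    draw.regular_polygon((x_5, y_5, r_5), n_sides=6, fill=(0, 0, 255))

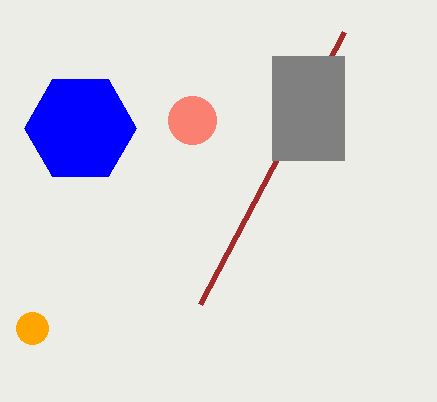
x_1 = 192, y_1 = 120, r_1 = 24, x_2 = 32, r_2 = 16, x1_3 = 344, x0_4 = 272, y0_4 = 56, x1_4 = 344, y1_4 = 160, x_5 = 80, y_5 = 128, r_5 = 56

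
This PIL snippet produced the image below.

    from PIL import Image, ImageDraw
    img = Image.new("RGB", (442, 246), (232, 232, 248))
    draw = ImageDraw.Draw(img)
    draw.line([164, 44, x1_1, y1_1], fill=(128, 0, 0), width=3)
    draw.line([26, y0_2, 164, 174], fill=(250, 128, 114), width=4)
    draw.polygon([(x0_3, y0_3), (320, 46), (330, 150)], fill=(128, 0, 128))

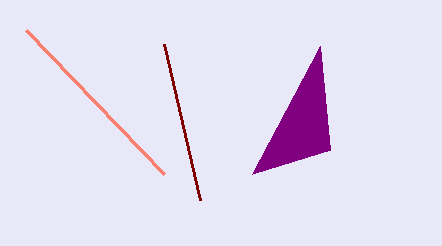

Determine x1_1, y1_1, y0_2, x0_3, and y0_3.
x1_1 = 200
y1_1 = 200
y0_2 = 30
x0_3 = 252
y0_3 = 174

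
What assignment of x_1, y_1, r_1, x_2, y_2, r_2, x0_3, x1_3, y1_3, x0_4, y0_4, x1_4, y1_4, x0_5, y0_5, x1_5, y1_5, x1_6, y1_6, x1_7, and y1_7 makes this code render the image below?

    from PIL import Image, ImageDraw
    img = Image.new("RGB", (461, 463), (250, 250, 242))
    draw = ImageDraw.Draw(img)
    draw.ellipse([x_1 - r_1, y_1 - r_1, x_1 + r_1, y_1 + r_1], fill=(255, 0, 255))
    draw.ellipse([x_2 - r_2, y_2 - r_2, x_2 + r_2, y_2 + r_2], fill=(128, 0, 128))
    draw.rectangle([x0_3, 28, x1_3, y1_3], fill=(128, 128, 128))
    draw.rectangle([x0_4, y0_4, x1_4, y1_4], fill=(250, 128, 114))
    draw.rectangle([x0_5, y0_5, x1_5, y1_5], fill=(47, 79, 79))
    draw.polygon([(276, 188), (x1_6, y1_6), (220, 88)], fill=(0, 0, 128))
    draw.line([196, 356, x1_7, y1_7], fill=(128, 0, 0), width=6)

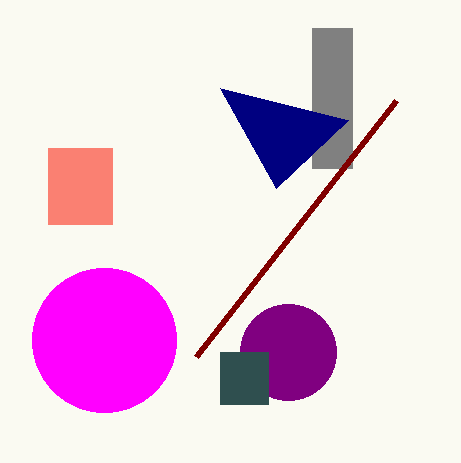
x_1 = 104; y_1 = 340; r_1 = 72; x_2 = 288; y_2 = 352; r_2 = 48; x0_3 = 312; x1_3 = 352; y1_3 = 168; x0_4 = 48; y0_4 = 148; x1_4 = 112; y1_4 = 224; x0_5 = 220; y0_5 = 352; x1_5 = 268; y1_5 = 404; x1_6 = 348; y1_6 = 120; x1_7 = 396; y1_7 = 100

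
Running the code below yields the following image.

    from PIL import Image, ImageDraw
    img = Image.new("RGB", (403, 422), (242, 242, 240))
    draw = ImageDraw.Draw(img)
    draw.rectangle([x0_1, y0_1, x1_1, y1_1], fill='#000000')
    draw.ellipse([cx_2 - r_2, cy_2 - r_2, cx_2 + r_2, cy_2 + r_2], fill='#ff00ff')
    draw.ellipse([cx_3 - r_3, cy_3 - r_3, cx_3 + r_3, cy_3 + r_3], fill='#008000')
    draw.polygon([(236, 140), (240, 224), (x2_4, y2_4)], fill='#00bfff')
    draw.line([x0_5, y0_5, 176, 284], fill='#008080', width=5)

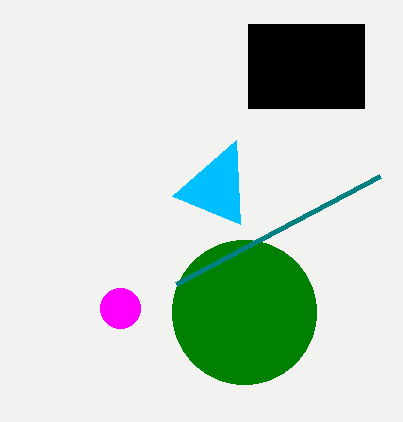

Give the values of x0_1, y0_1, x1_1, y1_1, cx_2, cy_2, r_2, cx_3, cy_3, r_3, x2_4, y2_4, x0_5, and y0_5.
x0_1 = 248
y0_1 = 24
x1_1 = 364
y1_1 = 108
cx_2 = 120
cy_2 = 308
r_2 = 20
cx_3 = 244
cy_3 = 312
r_3 = 72
x2_4 = 172
y2_4 = 196
x0_5 = 380
y0_5 = 176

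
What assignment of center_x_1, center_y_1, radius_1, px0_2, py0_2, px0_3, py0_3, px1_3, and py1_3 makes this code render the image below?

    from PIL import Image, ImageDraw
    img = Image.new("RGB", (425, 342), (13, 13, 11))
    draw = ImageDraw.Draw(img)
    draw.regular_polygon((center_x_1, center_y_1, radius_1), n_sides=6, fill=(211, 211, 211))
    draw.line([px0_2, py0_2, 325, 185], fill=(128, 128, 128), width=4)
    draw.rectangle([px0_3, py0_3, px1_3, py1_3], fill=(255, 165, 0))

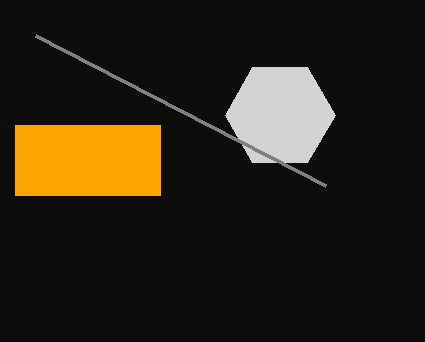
center_x_1 = 280
center_y_1 = 115
radius_1 = 55
px0_2 = 35
py0_2 = 35
px0_3 = 15
py0_3 = 125
px1_3 = 160
py1_3 = 195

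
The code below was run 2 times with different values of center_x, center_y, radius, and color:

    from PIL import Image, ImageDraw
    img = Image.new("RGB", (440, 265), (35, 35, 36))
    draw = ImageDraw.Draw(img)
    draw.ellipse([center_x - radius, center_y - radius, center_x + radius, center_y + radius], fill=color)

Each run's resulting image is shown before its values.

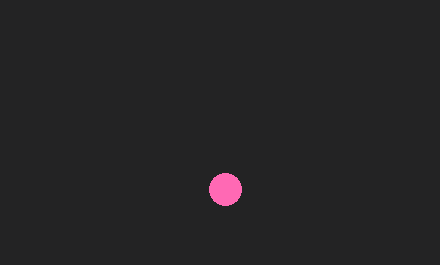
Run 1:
center_x = 225, center_y = 189, radius = 16, color = 'hotpink'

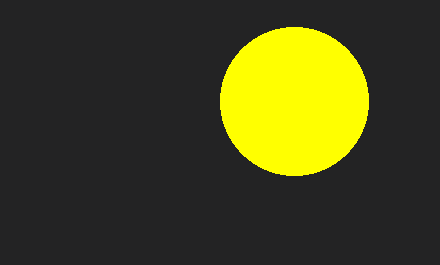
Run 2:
center_x = 294, center_y = 101, radius = 74, color = 'yellow'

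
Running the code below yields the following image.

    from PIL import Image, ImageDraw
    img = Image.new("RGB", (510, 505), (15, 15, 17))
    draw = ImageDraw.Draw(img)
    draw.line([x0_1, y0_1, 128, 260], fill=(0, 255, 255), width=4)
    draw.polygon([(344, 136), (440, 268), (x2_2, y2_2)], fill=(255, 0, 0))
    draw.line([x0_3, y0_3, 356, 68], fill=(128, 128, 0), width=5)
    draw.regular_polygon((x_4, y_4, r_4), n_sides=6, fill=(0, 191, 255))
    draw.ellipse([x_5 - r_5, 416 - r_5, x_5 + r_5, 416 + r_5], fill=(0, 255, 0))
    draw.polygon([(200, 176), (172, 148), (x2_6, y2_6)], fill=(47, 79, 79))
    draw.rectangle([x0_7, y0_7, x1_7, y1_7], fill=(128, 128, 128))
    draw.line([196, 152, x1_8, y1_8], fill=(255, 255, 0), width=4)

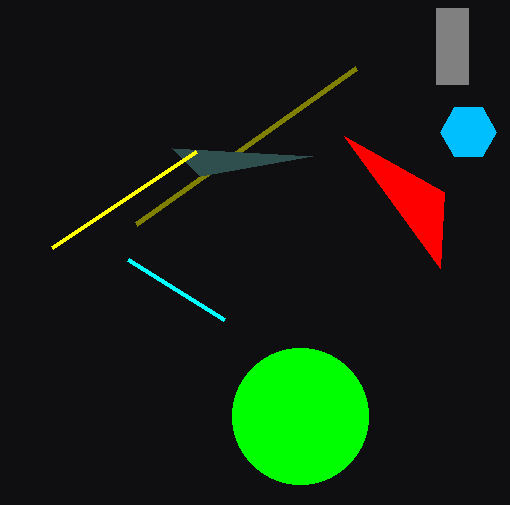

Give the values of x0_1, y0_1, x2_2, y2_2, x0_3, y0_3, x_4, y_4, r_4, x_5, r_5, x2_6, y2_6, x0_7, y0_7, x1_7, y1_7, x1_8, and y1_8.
x0_1 = 224; y0_1 = 320; x2_2 = 444; y2_2 = 192; x0_3 = 136; y0_3 = 224; x_4 = 468; y_4 = 132; r_4 = 28; x_5 = 300; r_5 = 68; x2_6 = 312; y2_6 = 156; x0_7 = 436; y0_7 = 8; x1_7 = 468; y1_7 = 84; x1_8 = 52; y1_8 = 248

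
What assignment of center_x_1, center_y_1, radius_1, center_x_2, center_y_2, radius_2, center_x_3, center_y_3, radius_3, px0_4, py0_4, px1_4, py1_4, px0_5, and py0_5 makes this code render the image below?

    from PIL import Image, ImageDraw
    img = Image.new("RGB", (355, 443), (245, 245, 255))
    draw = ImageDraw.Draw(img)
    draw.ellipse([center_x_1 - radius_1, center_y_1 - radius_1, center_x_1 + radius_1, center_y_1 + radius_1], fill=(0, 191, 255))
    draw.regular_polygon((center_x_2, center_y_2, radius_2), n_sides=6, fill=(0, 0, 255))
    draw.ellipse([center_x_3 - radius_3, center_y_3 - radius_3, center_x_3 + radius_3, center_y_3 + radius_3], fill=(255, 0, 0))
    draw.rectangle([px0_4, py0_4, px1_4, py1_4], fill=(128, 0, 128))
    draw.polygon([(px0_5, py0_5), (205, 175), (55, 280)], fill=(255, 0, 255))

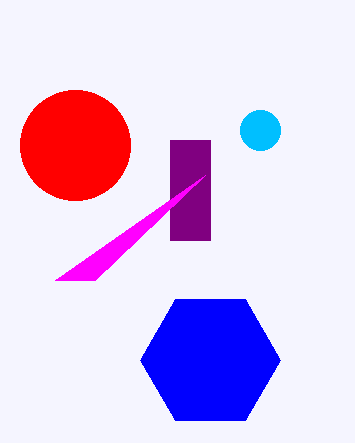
center_x_1 = 260, center_y_1 = 130, radius_1 = 20, center_x_2 = 210, center_y_2 = 360, radius_2 = 70, center_x_3 = 75, center_y_3 = 145, radius_3 = 55, px0_4 = 170, py0_4 = 140, px1_4 = 210, py1_4 = 240, px0_5 = 95, py0_5 = 280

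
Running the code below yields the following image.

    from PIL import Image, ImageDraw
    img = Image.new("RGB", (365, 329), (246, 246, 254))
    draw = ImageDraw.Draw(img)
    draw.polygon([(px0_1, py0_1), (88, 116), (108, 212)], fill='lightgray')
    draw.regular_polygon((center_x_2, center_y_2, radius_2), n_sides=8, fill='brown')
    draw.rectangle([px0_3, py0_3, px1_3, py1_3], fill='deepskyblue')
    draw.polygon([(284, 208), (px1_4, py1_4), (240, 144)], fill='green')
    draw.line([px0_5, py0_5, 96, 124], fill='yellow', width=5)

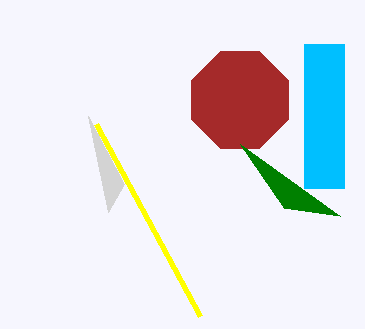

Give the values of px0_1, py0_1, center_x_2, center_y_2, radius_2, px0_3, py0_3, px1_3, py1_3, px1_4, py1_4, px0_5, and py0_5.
px0_1 = 124, py0_1 = 184, center_x_2 = 240, center_y_2 = 100, radius_2 = 52, px0_3 = 304, py0_3 = 44, px1_3 = 344, py1_3 = 188, px1_4 = 340, py1_4 = 216, px0_5 = 200, py0_5 = 316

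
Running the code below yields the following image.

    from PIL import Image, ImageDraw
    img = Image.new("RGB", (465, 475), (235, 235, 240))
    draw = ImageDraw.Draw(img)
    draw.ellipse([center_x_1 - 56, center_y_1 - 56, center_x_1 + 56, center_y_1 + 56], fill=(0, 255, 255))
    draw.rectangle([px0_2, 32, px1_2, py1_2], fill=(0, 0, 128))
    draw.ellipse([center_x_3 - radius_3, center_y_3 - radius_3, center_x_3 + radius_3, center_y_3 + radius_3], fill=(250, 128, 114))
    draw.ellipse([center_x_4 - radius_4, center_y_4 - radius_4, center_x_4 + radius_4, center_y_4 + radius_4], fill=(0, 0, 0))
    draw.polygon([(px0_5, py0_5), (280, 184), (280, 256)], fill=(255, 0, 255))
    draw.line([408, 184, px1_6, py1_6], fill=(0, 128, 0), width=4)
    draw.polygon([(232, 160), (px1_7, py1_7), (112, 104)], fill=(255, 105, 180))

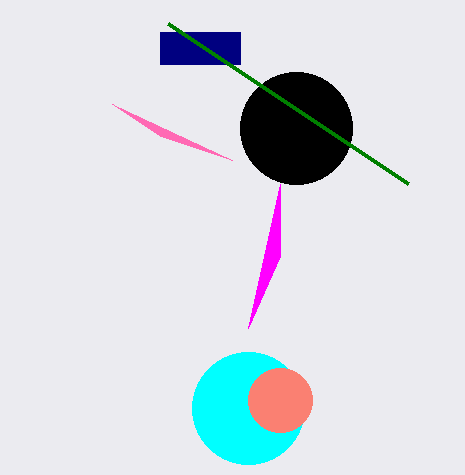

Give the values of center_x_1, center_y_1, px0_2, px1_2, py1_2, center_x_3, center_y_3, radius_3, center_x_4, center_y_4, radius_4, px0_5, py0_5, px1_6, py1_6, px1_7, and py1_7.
center_x_1 = 248; center_y_1 = 408; px0_2 = 160; px1_2 = 240; py1_2 = 64; center_x_3 = 280; center_y_3 = 400; radius_3 = 32; center_x_4 = 296; center_y_4 = 128; radius_4 = 56; px0_5 = 248; py0_5 = 328; px1_6 = 168; py1_6 = 24; px1_7 = 160; py1_7 = 136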